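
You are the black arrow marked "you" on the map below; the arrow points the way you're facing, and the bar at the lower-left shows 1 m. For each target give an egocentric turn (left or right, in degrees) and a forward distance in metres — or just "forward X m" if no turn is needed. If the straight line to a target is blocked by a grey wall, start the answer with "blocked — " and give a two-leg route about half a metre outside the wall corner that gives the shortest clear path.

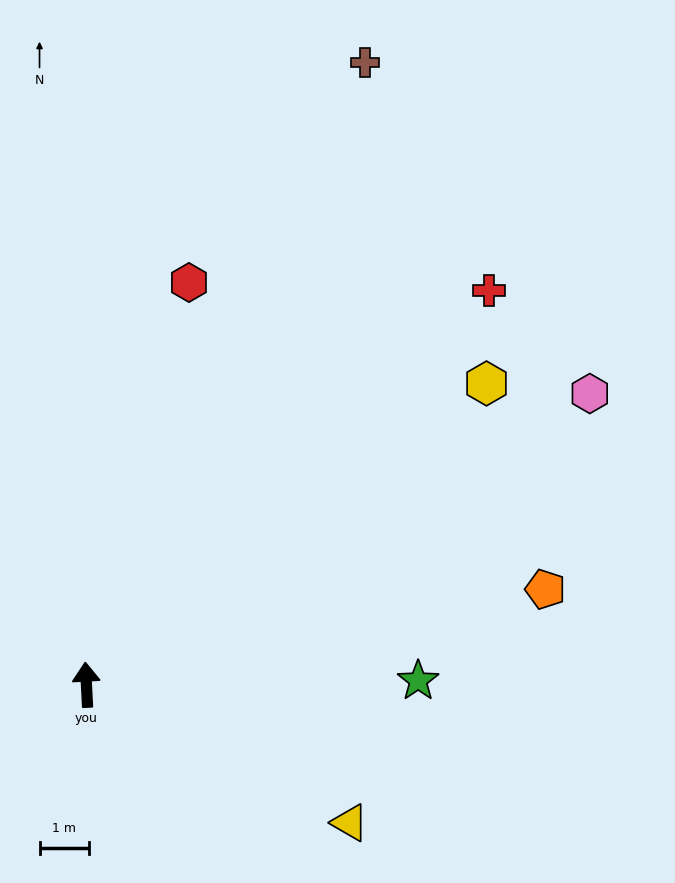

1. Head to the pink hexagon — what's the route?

turn right 63°, forward 11.8 m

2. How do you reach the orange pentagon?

turn right 81°, forward 9.5 m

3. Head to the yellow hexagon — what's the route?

turn right 56°, forward 10.2 m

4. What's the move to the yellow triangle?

turn right 121°, forward 6.0 m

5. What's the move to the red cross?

turn right 49°, forward 11.5 m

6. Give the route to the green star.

turn right 92°, forward 6.8 m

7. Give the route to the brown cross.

turn right 27°, forward 13.9 m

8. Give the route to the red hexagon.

turn right 17°, forward 8.4 m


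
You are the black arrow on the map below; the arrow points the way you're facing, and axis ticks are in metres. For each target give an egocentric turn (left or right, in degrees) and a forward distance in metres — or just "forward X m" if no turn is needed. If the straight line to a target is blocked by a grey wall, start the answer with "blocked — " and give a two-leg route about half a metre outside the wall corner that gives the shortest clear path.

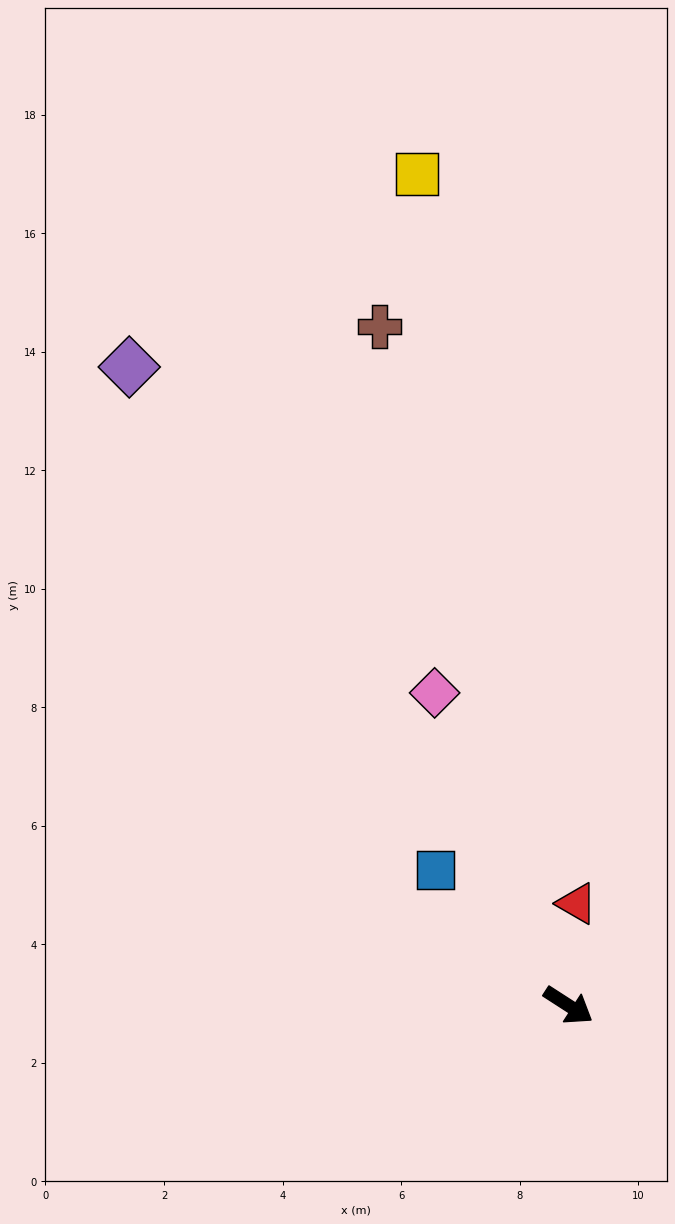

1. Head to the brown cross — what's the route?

turn left 138°, forward 11.9 m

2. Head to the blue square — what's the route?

turn left 167°, forward 3.2 m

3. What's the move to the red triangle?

turn left 118°, forward 1.7 m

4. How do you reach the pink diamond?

turn left 146°, forward 5.7 m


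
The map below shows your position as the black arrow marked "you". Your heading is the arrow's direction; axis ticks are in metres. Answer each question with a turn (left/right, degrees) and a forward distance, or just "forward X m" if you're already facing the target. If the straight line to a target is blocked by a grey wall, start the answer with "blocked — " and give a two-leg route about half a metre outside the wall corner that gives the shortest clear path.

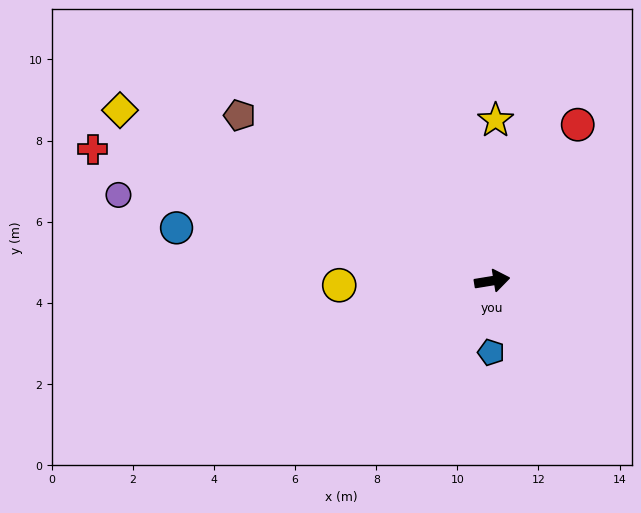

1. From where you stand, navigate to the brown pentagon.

turn left 137°, forward 7.4 m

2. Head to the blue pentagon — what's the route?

turn right 100°, forward 1.8 m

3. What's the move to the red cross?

turn left 153°, forward 10.4 m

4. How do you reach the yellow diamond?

turn left 146°, forward 10.1 m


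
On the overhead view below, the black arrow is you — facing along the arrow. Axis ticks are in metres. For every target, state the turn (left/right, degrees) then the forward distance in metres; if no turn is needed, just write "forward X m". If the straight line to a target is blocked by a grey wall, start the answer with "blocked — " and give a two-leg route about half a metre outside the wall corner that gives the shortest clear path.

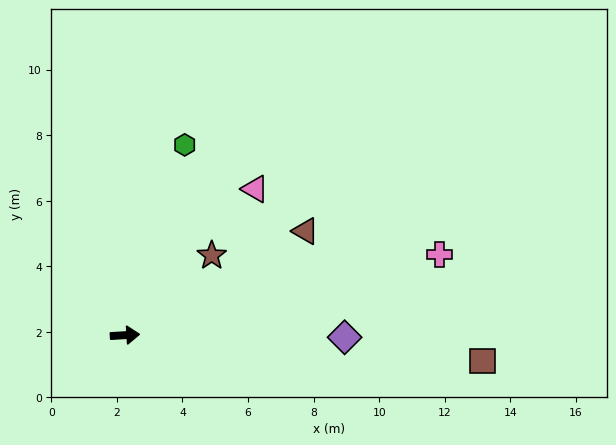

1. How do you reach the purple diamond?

turn right 4°, forward 6.7 m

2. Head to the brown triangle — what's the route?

turn left 26°, forward 6.4 m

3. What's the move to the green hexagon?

turn left 69°, forward 6.1 m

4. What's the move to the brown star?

turn left 39°, forward 3.6 m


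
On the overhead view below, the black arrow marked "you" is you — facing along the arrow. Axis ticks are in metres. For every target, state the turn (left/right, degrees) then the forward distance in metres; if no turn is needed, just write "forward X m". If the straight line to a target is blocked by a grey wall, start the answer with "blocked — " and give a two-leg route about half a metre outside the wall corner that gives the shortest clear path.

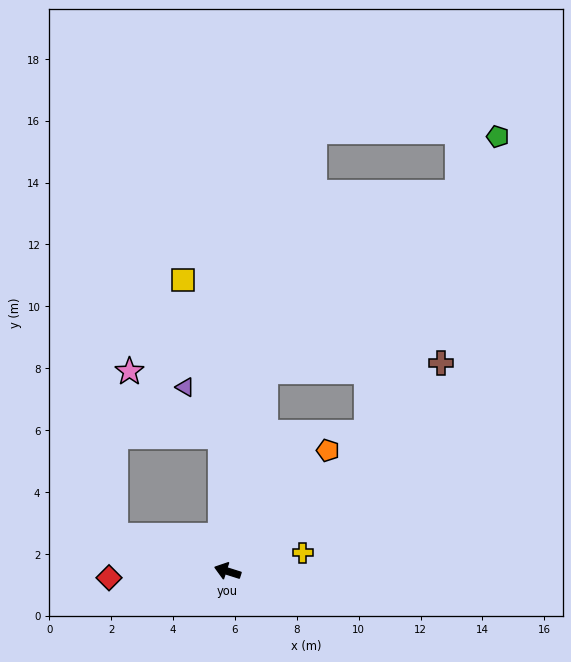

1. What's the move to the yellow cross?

turn right 149°, forward 2.5 m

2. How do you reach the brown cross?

turn right 118°, forward 9.6 m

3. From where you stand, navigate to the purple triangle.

blocked — turn right 70°, forward 4.4 m, then turn left 34°, forward 2.0 m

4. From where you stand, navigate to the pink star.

blocked — turn right 70°, forward 4.4 m, then turn left 52°, forward 3.6 m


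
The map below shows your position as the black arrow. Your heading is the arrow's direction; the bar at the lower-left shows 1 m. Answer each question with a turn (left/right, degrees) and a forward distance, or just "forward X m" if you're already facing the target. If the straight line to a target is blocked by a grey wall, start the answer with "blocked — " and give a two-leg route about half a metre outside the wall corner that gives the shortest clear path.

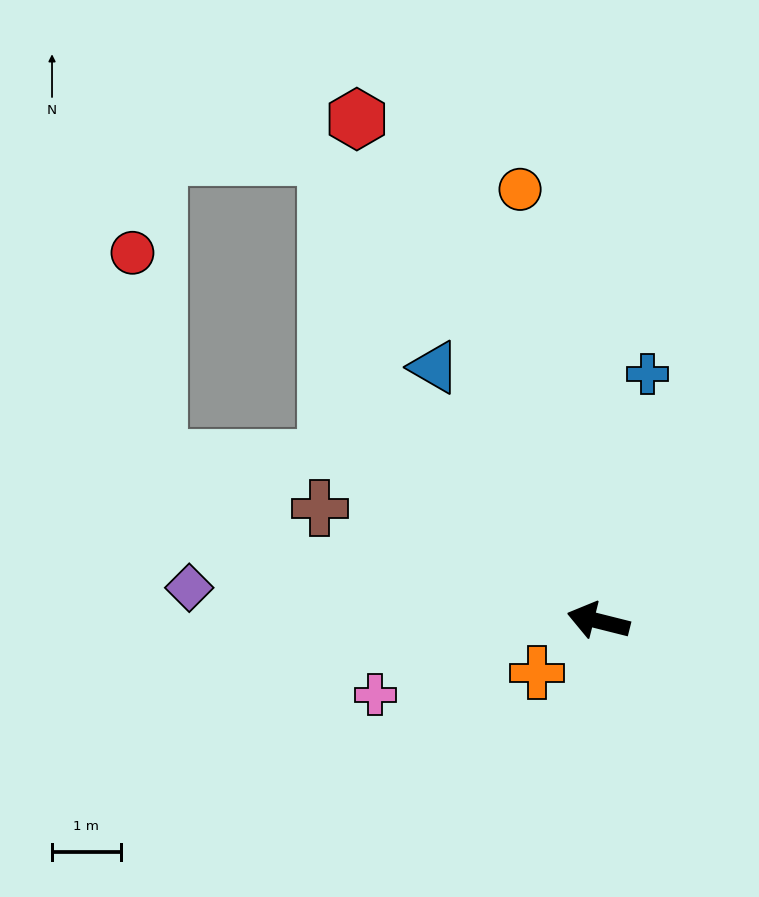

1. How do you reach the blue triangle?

turn right 43°, forward 4.4 m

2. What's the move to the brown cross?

turn right 8°, forward 4.4 m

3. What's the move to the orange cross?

turn left 54°, forward 1.2 m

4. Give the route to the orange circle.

turn right 66°, forward 6.4 m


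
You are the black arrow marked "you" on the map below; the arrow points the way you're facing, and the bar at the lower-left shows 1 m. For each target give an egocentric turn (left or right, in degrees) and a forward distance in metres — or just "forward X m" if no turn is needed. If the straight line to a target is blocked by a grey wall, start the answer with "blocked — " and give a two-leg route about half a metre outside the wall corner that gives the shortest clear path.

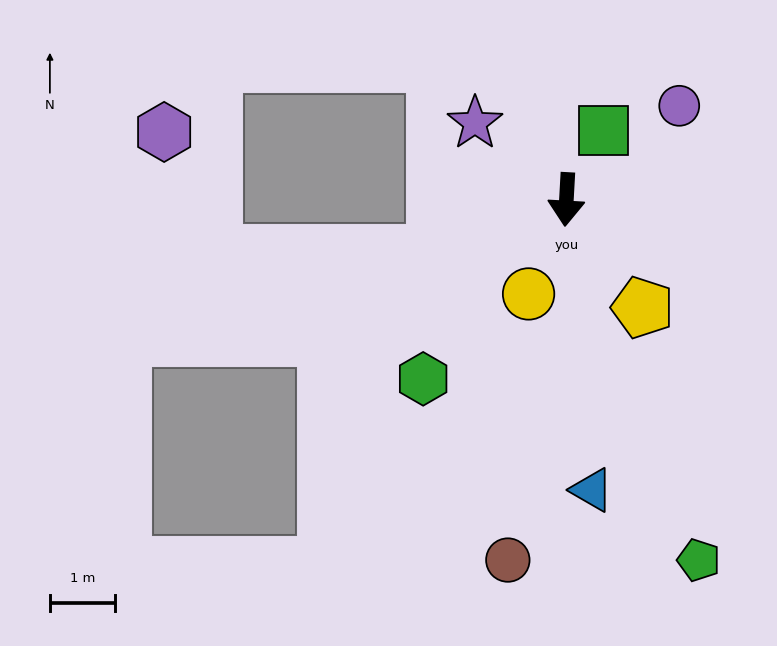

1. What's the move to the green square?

turn left 155°, forward 1.2 m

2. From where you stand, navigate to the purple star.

turn right 127°, forward 1.8 m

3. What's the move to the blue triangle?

turn left 8°, forward 4.4 m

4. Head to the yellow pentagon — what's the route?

turn left 38°, forward 2.0 m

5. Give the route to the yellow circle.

turn right 19°, forward 1.6 m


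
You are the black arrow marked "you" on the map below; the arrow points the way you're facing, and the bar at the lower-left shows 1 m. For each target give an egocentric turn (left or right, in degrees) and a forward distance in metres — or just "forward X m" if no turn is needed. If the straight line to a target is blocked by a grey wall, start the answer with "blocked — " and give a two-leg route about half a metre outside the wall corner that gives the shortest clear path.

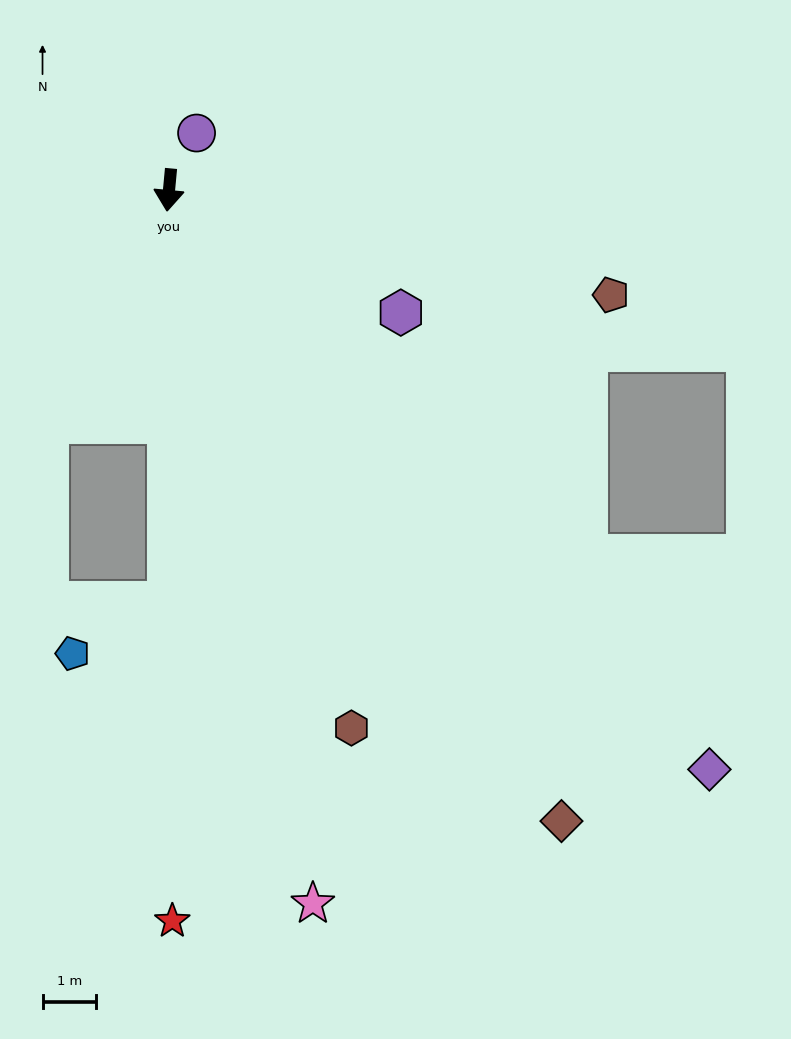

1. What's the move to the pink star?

turn left 17°, forward 13.6 m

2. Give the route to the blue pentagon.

blocked — turn left 6°, forward 7.7 m, then turn right 64°, forward 2.0 m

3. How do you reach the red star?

turn left 6°, forward 13.7 m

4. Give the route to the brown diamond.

turn left 37°, forward 13.9 m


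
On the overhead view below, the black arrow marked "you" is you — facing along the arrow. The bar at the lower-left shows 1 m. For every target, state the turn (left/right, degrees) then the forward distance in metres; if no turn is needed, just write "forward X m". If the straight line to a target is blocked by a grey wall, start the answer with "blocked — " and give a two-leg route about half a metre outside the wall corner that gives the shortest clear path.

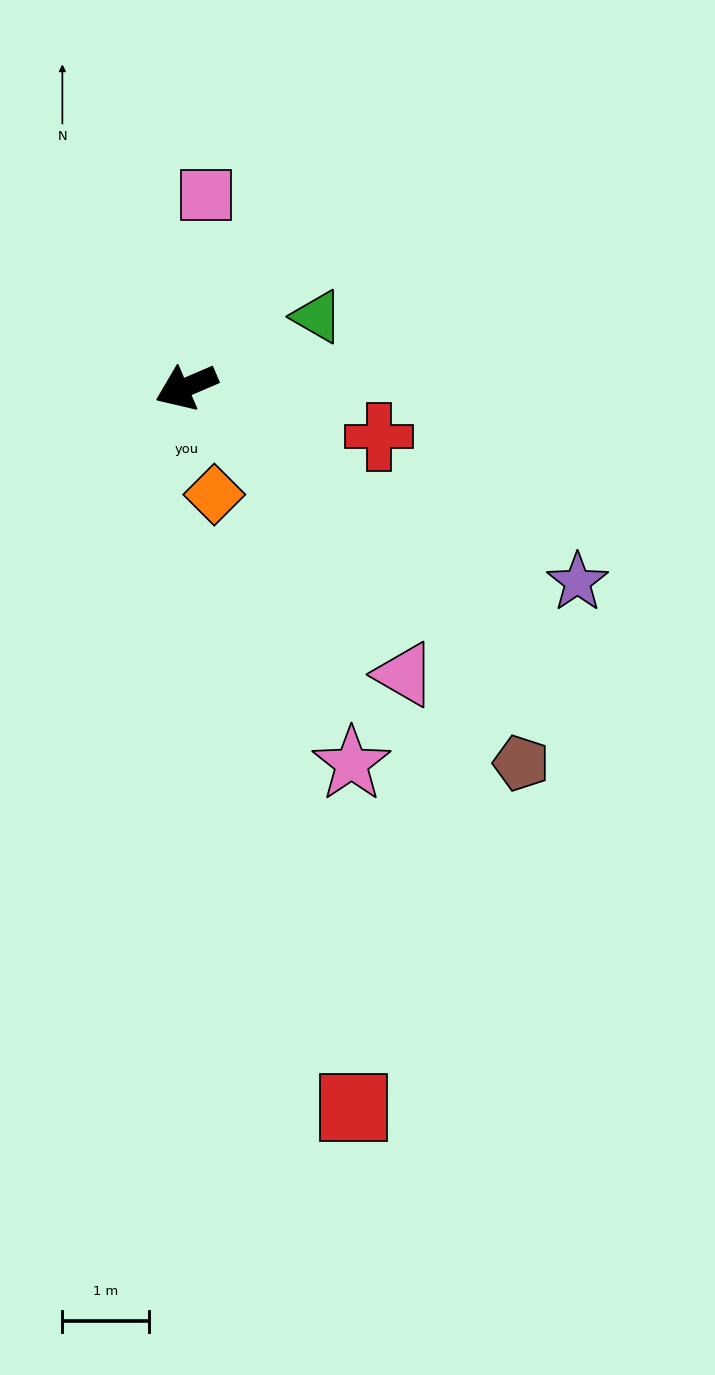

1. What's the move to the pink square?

turn right 119°, forward 2.2 m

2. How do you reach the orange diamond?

turn left 81°, forward 1.3 m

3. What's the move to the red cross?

turn left 142°, forward 2.3 m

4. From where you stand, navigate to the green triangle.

turn right 175°, forward 1.7 m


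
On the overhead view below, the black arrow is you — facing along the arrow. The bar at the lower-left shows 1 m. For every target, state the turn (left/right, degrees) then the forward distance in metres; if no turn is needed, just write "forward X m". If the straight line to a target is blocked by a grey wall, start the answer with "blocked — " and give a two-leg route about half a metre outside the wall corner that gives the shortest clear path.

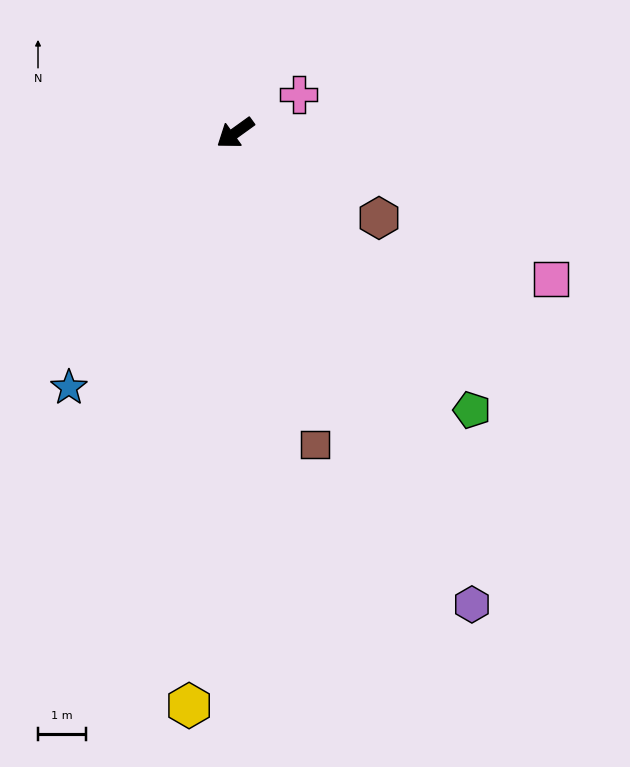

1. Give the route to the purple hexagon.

turn left 81°, forward 10.9 m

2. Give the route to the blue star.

turn left 21°, forward 6.3 m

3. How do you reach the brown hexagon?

turn left 114°, forward 3.5 m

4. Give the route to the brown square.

turn left 69°, forward 6.6 m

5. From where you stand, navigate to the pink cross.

turn left 175°, forward 1.5 m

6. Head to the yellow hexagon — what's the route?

turn left 50°, forward 11.9 m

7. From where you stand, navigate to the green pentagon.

turn left 95°, forward 7.5 m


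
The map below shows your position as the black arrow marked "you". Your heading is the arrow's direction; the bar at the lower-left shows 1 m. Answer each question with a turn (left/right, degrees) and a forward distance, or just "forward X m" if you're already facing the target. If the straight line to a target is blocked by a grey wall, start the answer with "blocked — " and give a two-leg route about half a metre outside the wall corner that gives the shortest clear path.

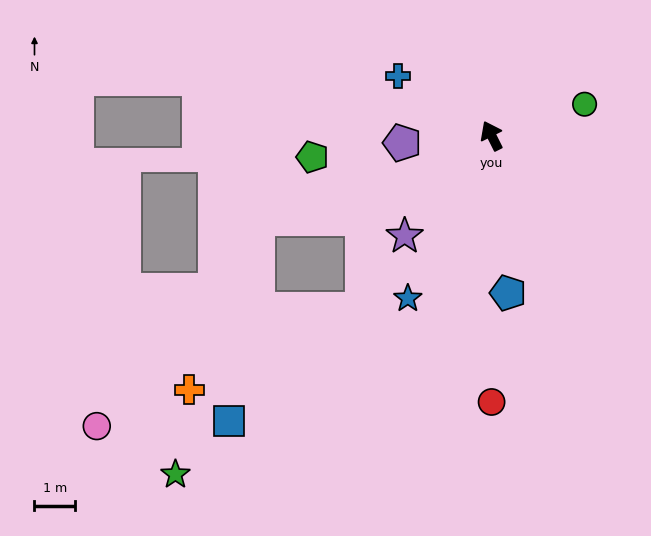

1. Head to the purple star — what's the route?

turn left 113°, forward 3.3 m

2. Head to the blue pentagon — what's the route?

turn left 159°, forward 3.9 m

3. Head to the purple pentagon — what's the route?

turn left 68°, forward 2.2 m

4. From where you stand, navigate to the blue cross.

turn left 31°, forward 2.7 m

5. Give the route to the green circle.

turn right 98°, forward 2.4 m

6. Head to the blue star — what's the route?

turn left 126°, forward 4.5 m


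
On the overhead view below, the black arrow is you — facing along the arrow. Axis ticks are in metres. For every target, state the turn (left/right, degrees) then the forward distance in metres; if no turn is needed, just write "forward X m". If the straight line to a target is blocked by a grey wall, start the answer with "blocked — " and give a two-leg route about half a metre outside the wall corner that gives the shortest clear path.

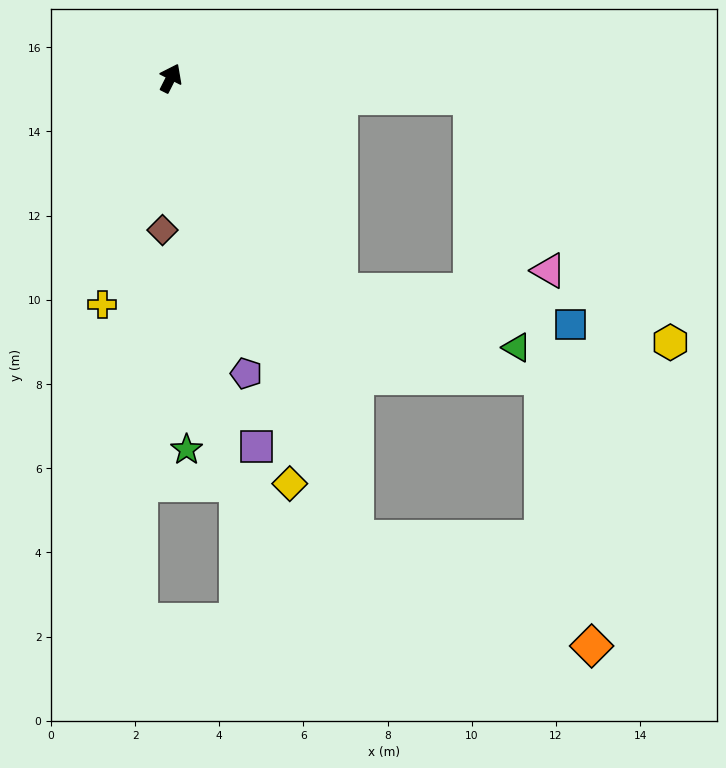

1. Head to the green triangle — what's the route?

blocked — turn right 115°, forward 6.4 m, then turn left 34°, forward 4.4 m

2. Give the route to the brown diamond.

turn right 156°, forward 3.6 m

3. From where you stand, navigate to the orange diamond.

blocked — turn right 131°, forward 11.8 m, then turn left 43°, forward 6.2 m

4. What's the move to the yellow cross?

turn right 170°, forward 5.6 m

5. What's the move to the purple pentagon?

turn right 139°, forward 7.2 m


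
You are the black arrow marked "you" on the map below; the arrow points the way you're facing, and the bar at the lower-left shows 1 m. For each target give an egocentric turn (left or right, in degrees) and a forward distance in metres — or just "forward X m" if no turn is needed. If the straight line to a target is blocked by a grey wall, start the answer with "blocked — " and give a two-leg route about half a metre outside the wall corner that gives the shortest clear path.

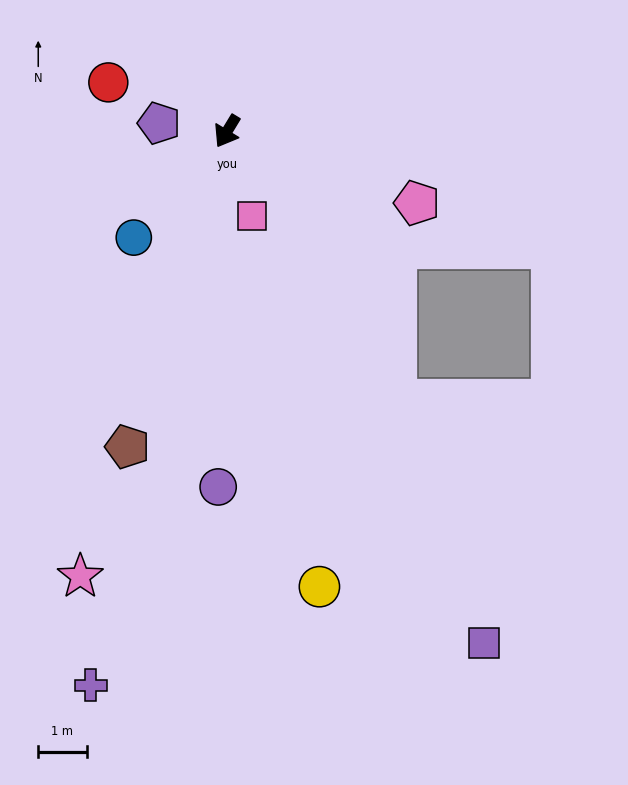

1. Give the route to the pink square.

turn left 48°, forward 1.8 m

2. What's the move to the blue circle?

turn right 10°, forward 2.9 m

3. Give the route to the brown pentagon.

turn left 14°, forward 6.8 m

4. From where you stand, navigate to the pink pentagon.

turn left 101°, forward 4.2 m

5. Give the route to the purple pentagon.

turn right 66°, forward 1.4 m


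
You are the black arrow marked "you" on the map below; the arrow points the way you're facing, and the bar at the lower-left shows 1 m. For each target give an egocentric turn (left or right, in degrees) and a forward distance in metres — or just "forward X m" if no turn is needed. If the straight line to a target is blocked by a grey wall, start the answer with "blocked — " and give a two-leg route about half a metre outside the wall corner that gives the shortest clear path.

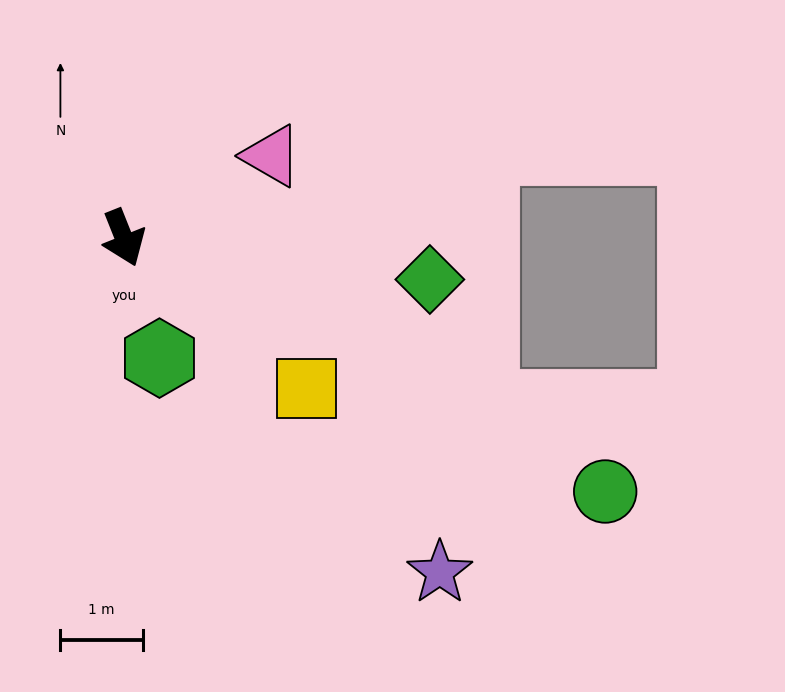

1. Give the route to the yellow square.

turn left 29°, forward 2.9 m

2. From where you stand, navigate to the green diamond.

turn left 61°, forward 3.7 m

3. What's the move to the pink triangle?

turn left 97°, forward 2.1 m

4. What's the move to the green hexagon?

turn right 5°, forward 1.5 m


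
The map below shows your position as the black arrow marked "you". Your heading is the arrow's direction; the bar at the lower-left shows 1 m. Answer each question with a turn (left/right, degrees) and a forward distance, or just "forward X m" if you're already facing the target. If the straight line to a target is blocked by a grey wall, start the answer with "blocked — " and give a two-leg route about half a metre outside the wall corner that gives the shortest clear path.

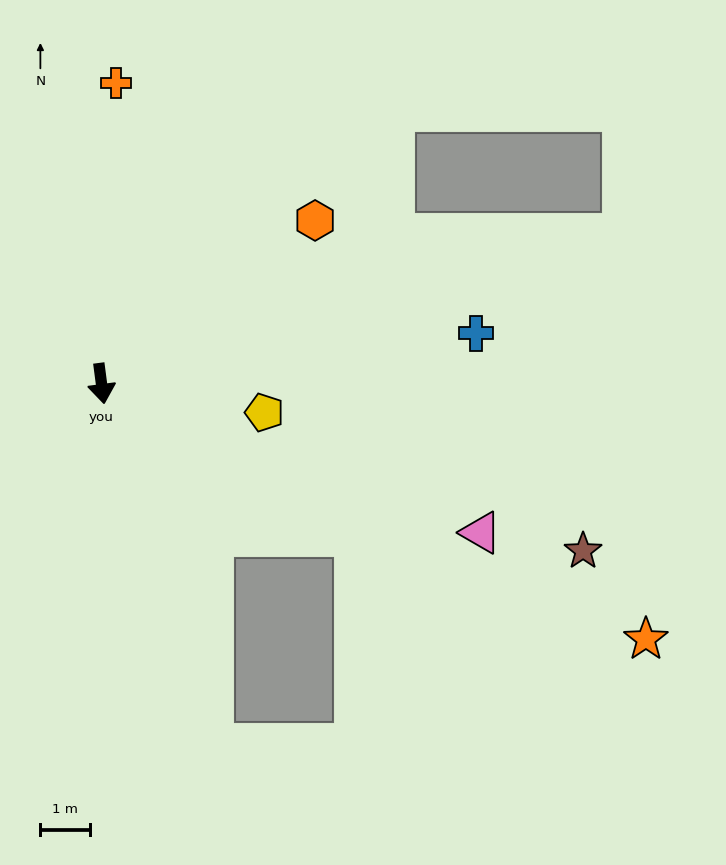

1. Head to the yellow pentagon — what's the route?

turn left 72°, forward 3.4 m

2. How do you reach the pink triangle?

turn left 61°, forward 8.3 m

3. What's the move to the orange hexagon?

turn left 120°, forward 5.4 m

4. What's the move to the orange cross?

turn left 170°, forward 6.1 m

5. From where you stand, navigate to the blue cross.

turn left 90°, forward 7.7 m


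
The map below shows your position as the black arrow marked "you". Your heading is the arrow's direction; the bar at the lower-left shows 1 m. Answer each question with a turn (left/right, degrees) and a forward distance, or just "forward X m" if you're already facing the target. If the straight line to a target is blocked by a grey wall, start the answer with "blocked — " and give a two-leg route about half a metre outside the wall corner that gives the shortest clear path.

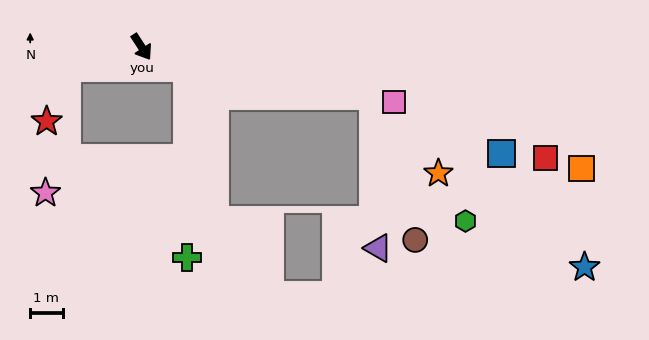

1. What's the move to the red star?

blocked — turn right 107°, forward 2.4 m, then turn left 53°, forward 1.8 m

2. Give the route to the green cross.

blocked — turn left 32°, forward 1.5 m, then turn right 65°, forward 5.8 m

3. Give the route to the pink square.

turn left 45°, forward 8.0 m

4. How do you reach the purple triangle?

blocked — turn left 45°, forward 7.3 m, then turn right 76°, forward 4.7 m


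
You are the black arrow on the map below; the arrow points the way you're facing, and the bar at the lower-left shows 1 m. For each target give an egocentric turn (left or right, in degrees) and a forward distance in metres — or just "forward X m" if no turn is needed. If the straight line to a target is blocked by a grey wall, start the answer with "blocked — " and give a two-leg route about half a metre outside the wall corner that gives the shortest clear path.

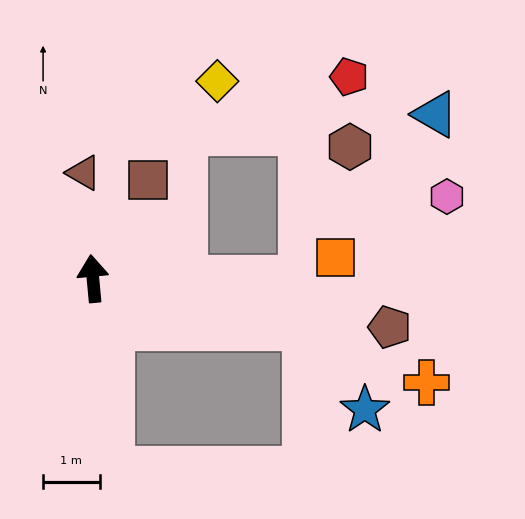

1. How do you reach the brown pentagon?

turn right 105°, forward 5.3 m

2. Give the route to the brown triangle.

forward 1.9 m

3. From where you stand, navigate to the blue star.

blocked — turn right 108°, forward 3.9 m, then turn right 42°, forward 1.8 m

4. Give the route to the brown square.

turn right 35°, forward 2.0 m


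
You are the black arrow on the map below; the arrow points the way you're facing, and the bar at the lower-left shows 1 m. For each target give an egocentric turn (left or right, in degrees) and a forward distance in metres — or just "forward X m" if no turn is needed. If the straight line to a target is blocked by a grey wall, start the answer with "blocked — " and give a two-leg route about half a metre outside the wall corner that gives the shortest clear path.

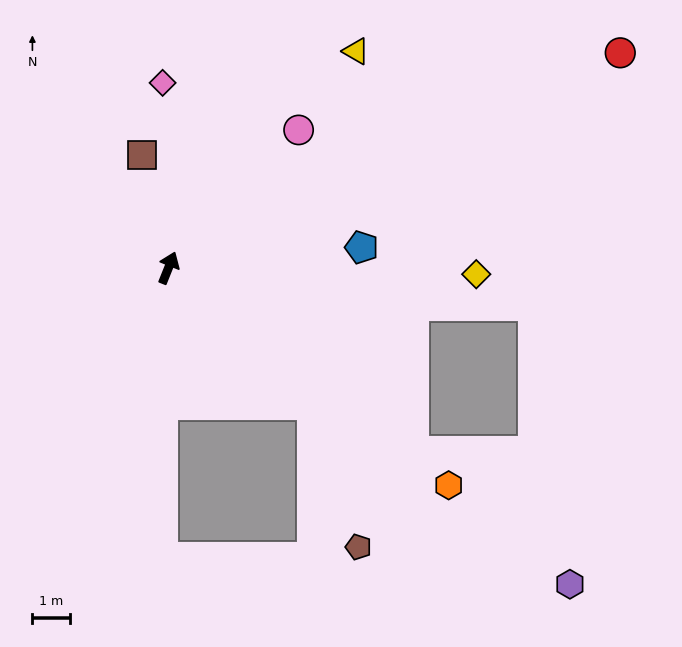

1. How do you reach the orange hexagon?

turn right 106°, forward 9.5 m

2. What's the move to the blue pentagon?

turn right 62°, forward 5.2 m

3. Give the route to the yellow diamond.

turn right 69°, forward 8.3 m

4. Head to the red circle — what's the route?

turn right 43°, forward 13.4 m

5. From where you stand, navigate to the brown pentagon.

blocked — turn right 112°, forward 5.3 m, then turn right 28°, forward 4.0 m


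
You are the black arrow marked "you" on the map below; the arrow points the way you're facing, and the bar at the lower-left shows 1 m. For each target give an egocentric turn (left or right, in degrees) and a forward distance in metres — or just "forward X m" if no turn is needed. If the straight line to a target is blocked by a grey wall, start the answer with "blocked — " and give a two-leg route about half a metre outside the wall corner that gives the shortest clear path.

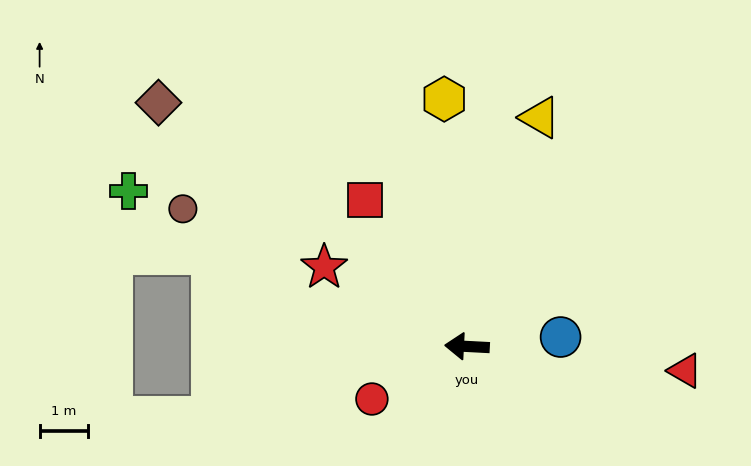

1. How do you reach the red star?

turn right 26°, forward 3.4 m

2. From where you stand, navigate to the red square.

turn right 52°, forward 3.7 m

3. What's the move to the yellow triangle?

turn right 105°, forward 5.0 m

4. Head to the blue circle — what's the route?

turn right 171°, forward 1.9 m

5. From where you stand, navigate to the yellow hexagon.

turn right 82°, forward 5.1 m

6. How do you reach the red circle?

turn left 32°, forward 2.2 m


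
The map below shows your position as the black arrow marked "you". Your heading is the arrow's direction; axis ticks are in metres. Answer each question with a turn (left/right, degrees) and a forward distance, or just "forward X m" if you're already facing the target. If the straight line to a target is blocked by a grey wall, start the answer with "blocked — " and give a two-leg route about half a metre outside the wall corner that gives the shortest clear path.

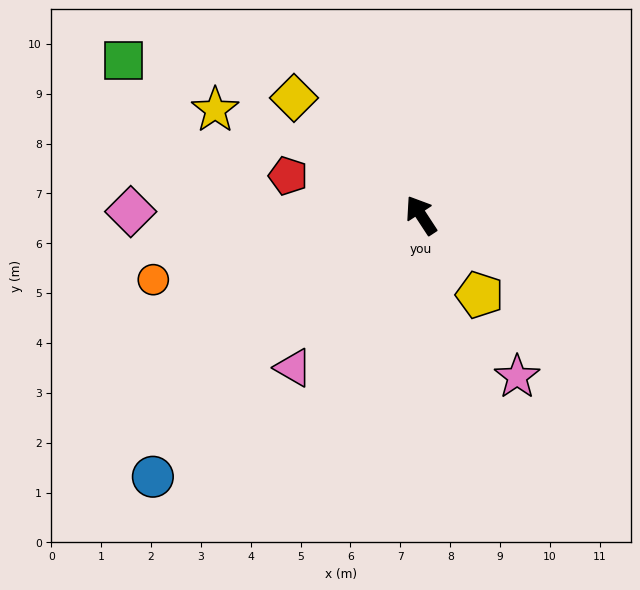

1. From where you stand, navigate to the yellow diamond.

turn left 14°, forward 3.5 m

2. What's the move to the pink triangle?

turn left 107°, forward 4.0 m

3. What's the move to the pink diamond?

turn left 56°, forward 5.8 m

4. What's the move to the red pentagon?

turn left 40°, forward 2.8 m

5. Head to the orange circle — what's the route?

turn left 70°, forward 5.5 m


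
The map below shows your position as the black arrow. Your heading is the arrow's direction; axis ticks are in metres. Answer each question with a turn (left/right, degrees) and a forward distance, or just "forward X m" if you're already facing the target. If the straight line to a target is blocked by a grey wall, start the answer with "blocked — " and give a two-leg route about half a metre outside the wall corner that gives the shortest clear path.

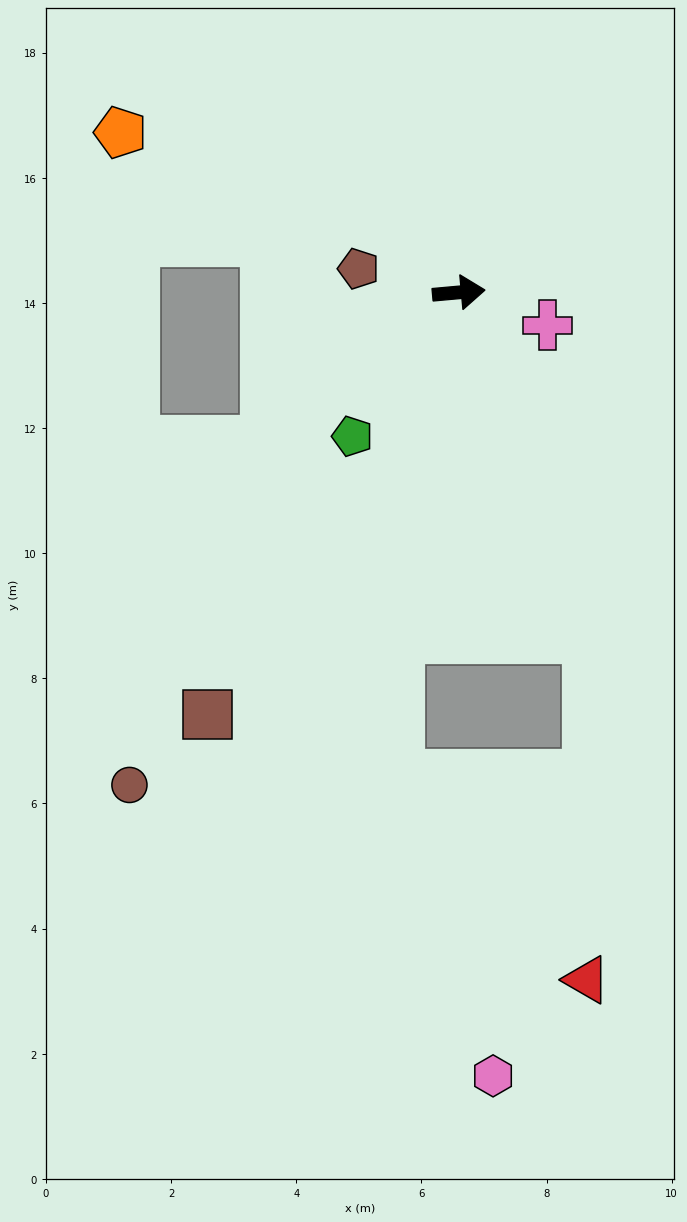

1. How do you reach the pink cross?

turn right 25°, forward 1.5 m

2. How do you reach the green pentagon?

turn right 132°, forward 2.9 m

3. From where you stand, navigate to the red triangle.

blocked — turn right 74°, forward 5.9 m, then turn right 22°, forward 5.5 m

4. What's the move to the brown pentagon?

turn left 162°, forward 1.6 m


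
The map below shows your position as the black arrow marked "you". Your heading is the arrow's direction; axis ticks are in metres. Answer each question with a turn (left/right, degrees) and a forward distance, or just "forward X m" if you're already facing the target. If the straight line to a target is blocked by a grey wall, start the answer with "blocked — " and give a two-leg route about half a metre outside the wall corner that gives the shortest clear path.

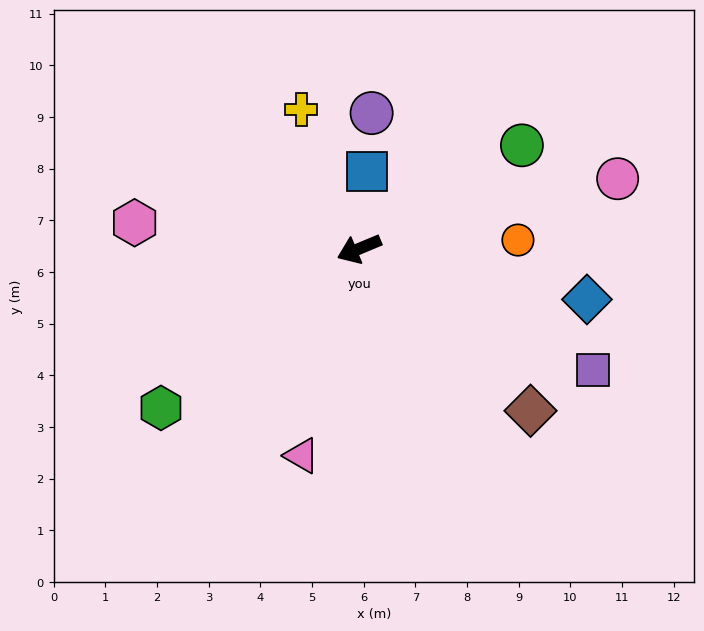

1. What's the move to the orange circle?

turn left 160°, forward 3.1 m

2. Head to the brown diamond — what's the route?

turn left 114°, forward 4.6 m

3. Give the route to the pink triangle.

turn left 52°, forward 4.2 m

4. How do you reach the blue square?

turn right 119°, forward 1.5 m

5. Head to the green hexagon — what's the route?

turn left 16°, forward 4.9 m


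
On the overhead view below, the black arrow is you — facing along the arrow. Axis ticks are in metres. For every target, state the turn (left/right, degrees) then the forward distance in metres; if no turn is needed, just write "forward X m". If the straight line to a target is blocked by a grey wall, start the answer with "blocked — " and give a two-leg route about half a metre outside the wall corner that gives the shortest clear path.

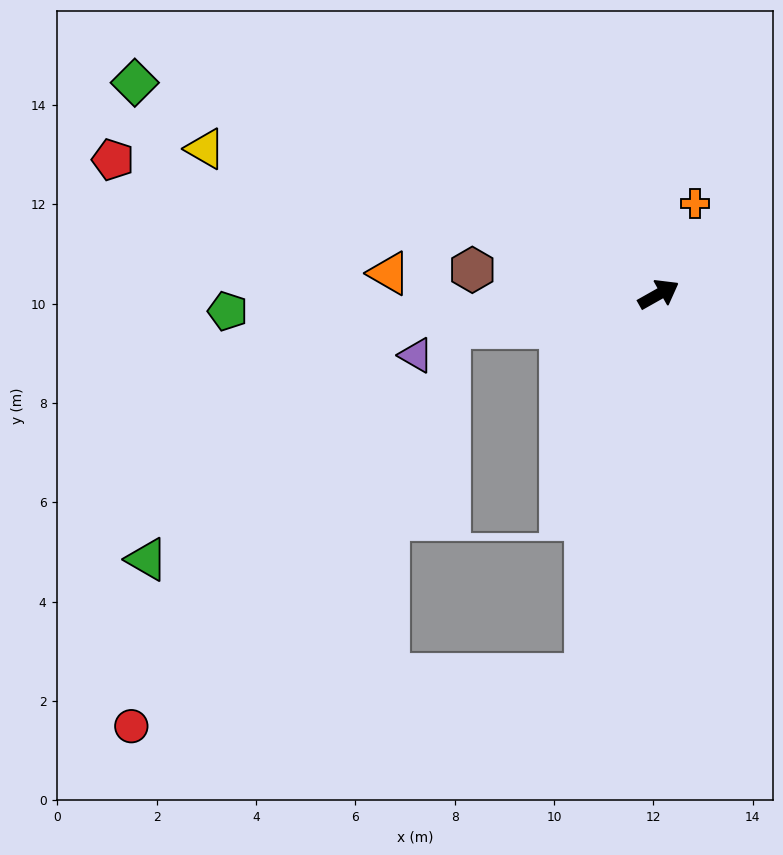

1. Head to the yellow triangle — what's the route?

turn left 133°, forward 9.6 m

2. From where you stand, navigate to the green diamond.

turn left 129°, forward 11.4 m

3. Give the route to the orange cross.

turn left 39°, forward 2.0 m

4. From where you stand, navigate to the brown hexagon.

turn left 143°, forward 3.8 m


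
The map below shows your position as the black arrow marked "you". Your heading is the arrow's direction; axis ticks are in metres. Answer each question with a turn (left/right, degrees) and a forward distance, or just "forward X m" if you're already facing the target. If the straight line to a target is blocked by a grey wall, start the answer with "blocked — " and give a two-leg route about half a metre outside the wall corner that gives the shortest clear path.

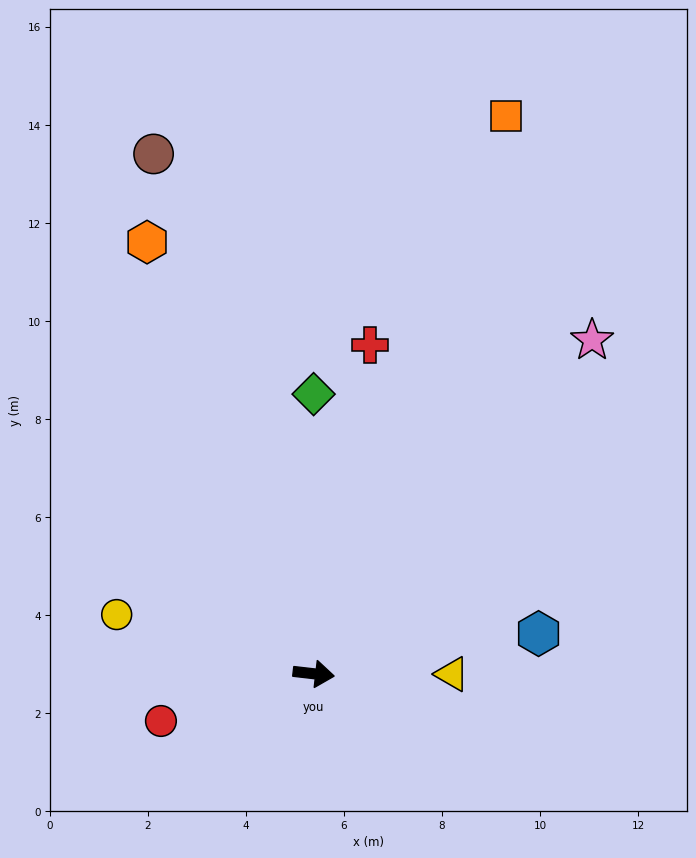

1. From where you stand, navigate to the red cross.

turn left 87°, forward 6.8 m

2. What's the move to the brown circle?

turn left 114°, forward 11.1 m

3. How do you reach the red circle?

turn right 156°, forward 3.3 m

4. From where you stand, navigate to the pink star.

turn left 57°, forward 8.9 m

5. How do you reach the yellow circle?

turn left 170°, forward 4.2 m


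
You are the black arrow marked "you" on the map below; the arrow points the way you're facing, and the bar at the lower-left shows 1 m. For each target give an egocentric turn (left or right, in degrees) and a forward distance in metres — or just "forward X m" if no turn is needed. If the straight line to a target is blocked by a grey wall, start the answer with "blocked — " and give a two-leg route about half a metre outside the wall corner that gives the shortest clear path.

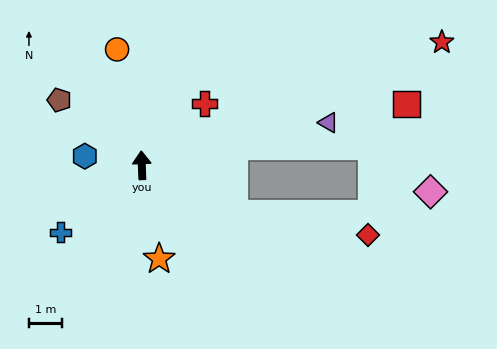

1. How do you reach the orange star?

turn right 172°, forward 2.9 m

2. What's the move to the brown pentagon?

turn left 49°, forward 3.2 m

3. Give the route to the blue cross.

turn left 127°, forward 3.2 m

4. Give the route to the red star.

turn right 70°, forward 9.7 m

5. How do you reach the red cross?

turn right 48°, forward 2.6 m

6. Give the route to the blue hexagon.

turn left 79°, forward 1.7 m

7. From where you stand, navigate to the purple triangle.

turn right 79°, forward 5.7 m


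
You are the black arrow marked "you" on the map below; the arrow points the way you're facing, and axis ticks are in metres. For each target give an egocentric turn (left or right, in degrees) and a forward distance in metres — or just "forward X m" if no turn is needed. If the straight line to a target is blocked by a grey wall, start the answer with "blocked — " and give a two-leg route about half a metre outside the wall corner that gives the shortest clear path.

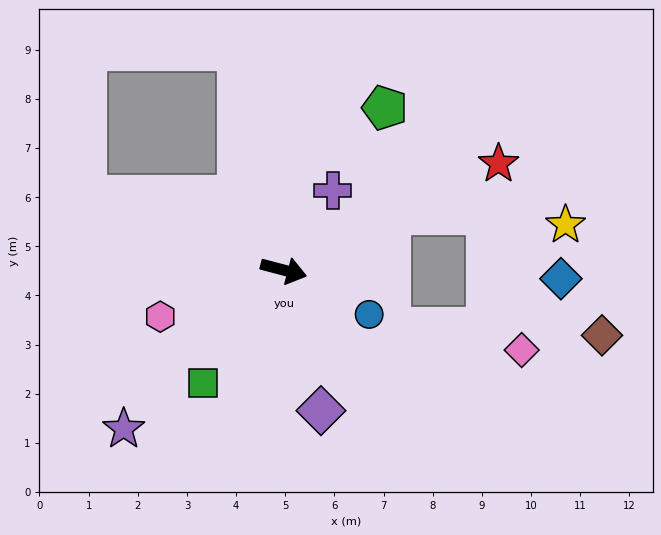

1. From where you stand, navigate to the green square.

turn right 111°, forward 2.8 m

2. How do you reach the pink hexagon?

turn right 145°, forward 2.7 m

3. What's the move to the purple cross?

turn left 73°, forward 1.9 m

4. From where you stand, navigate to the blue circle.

turn right 13°, forward 2.0 m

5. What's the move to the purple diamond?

turn right 60°, forward 3.0 m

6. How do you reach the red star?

turn left 41°, forward 4.9 m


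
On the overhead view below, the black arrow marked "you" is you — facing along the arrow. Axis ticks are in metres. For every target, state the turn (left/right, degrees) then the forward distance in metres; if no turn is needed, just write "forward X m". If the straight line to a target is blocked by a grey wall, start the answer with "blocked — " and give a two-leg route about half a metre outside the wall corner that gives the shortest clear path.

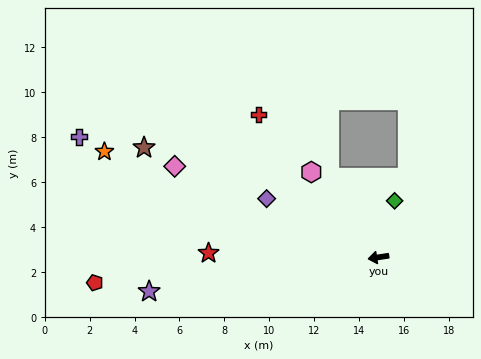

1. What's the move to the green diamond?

turn right 115°, forward 2.6 m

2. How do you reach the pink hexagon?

turn right 60°, forward 4.8 m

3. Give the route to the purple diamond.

turn right 36°, forward 5.6 m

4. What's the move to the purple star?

forward 10.3 m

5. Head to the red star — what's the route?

turn right 10°, forward 7.6 m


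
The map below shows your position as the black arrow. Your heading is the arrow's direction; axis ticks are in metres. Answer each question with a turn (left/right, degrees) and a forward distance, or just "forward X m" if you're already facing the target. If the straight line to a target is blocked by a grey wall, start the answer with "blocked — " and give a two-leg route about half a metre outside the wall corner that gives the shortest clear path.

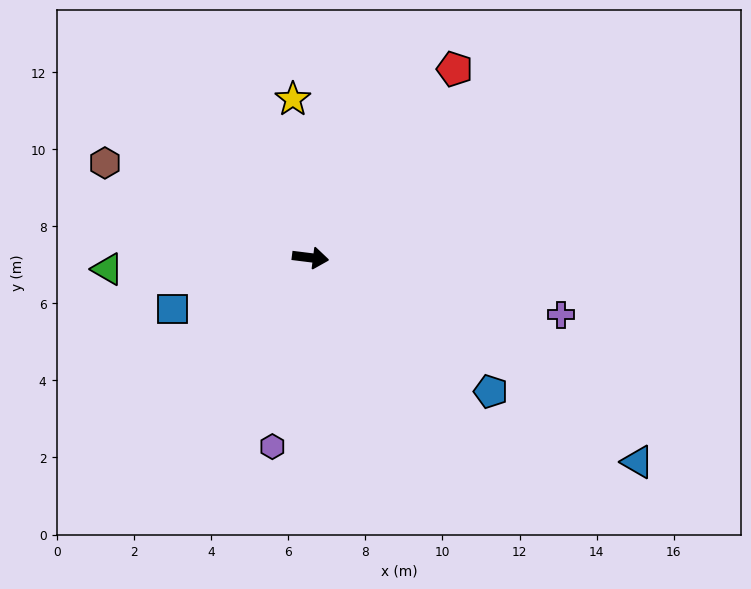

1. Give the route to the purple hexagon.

turn right 94°, forward 5.0 m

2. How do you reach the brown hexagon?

turn left 162°, forward 5.9 m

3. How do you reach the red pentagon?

turn left 60°, forward 6.2 m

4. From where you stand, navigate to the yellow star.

turn left 103°, forward 4.1 m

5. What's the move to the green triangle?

turn right 170°, forward 5.3 m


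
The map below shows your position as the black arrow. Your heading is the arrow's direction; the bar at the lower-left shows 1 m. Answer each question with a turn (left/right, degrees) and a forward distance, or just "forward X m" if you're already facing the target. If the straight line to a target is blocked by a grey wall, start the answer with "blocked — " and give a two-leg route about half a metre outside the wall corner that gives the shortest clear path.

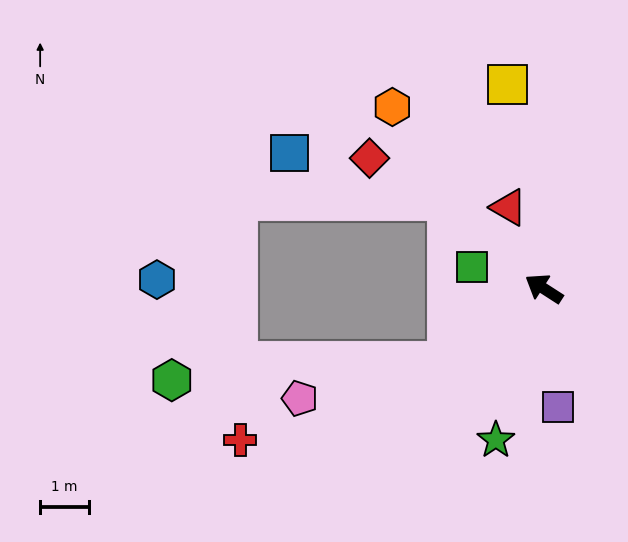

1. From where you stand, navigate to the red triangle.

turn right 34°, forward 1.8 m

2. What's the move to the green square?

turn left 16°, forward 1.5 m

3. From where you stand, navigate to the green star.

turn left 105°, forward 3.3 m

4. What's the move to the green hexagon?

blocked — turn left 70°, forward 2.5 m, then turn right 33°, forward 5.7 m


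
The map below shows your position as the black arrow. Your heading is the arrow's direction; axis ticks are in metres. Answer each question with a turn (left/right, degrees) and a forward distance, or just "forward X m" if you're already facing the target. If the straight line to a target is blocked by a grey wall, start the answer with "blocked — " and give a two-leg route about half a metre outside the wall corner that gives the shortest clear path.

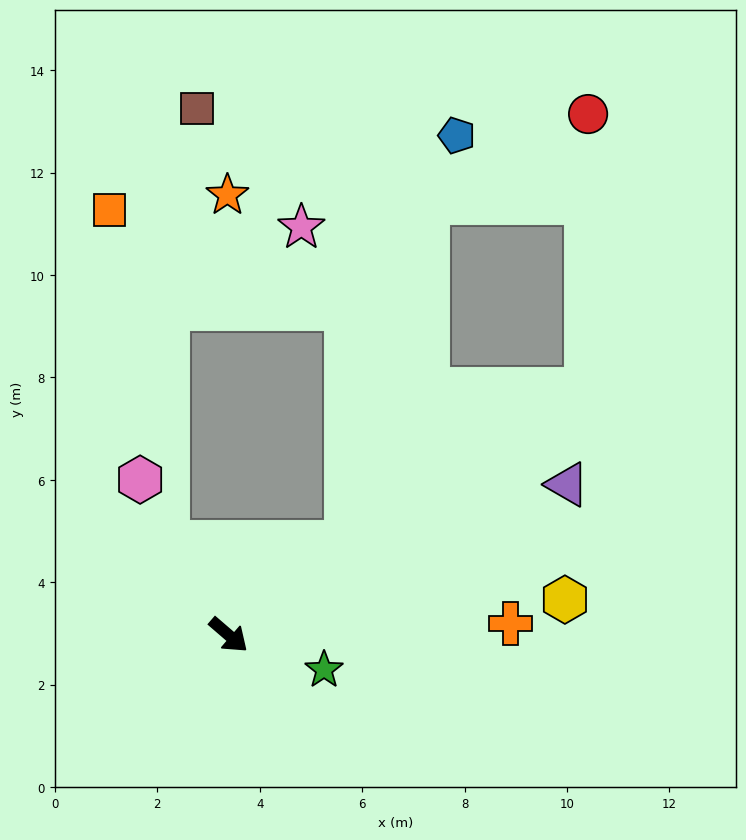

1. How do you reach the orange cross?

turn left 43°, forward 5.5 m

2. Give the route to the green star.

turn left 21°, forward 2.0 m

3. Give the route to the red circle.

blocked — turn left 75°, forward 8.5 m, then turn left 55°, forward 5.4 m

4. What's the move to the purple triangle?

turn left 65°, forward 7.2 m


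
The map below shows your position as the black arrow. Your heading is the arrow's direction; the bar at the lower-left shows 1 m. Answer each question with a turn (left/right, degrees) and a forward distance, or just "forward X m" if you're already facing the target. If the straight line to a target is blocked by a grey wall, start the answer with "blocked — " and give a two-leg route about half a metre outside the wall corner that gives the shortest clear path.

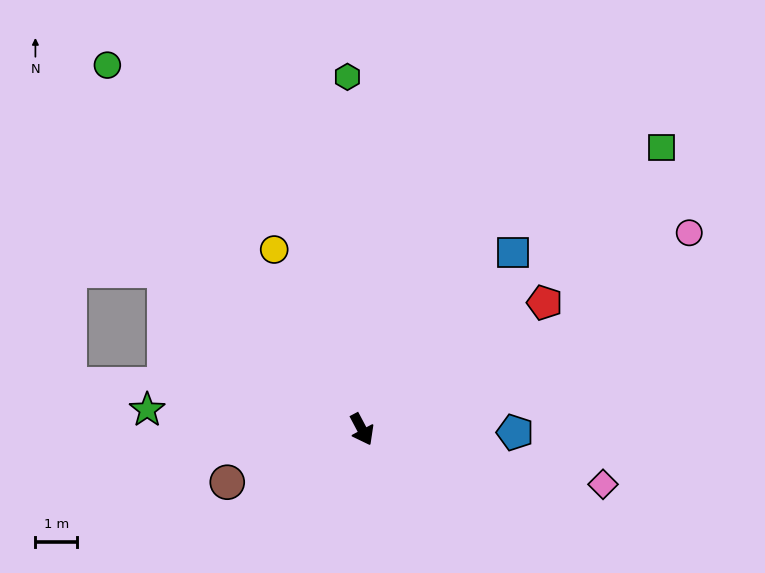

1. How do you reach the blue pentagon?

turn left 61°, forward 3.7 m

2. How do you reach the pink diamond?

turn left 49°, forward 5.9 m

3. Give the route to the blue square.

turn left 112°, forward 5.6 m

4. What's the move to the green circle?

turn right 173°, forward 10.7 m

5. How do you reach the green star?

turn right 123°, forward 5.2 m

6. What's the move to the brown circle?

turn right 96°, forward 3.5 m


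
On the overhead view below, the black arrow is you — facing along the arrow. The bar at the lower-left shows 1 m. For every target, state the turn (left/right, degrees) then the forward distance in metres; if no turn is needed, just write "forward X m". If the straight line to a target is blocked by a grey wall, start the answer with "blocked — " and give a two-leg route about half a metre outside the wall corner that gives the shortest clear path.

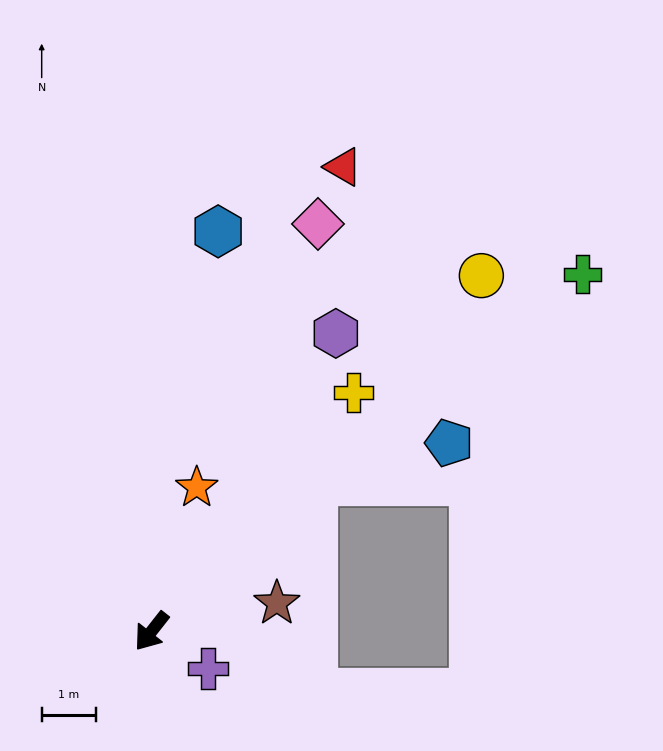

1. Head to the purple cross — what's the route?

turn left 95°, forward 1.2 m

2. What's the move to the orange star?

turn right 159°, forward 2.8 m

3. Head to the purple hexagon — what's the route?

turn right 174°, forward 6.4 m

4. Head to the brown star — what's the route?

turn left 141°, forward 2.3 m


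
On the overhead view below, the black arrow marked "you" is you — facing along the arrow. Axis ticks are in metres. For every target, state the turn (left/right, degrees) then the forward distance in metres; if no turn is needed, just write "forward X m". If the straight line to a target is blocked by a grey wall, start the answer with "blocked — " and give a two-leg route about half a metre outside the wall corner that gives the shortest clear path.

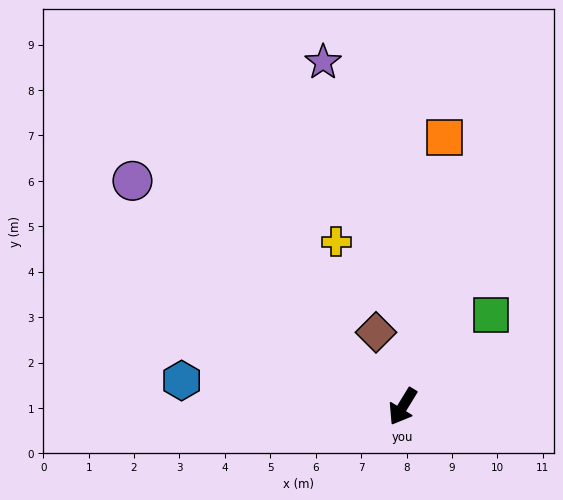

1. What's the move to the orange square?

turn right 157°, forward 6.0 m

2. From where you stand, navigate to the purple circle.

turn right 98°, forward 7.8 m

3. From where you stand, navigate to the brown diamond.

turn right 129°, forward 1.7 m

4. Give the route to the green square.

turn left 167°, forward 2.8 m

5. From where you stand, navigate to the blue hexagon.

turn right 65°, forward 4.9 m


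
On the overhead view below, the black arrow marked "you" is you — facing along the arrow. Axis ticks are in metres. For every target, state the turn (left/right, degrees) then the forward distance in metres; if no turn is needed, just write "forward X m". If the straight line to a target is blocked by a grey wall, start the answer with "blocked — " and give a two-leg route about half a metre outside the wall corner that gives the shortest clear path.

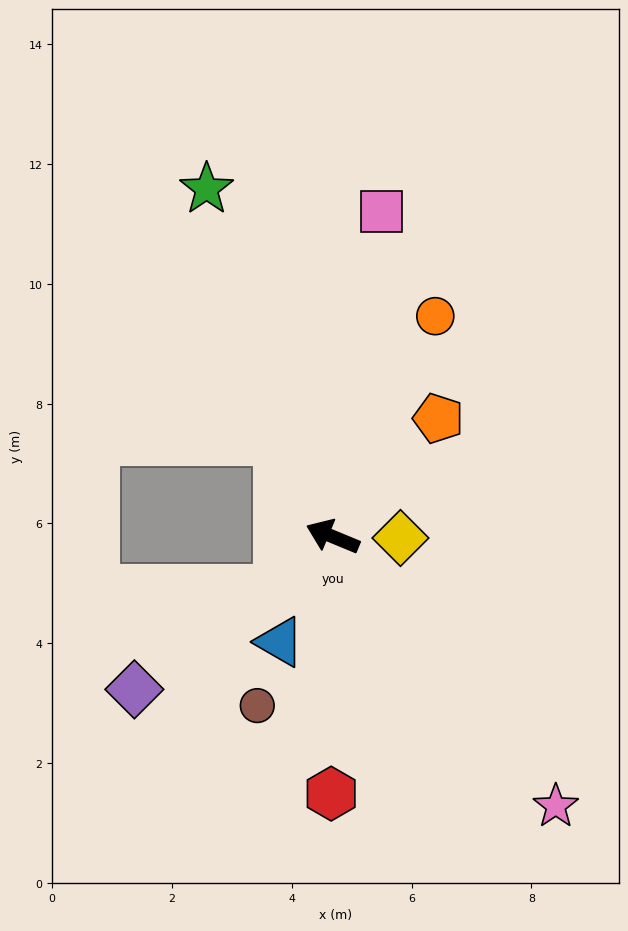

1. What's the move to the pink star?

turn left 152°, forward 5.8 m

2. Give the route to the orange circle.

turn right 92°, forward 4.1 m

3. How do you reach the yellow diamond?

turn right 159°, forward 1.1 m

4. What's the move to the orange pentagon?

turn right 109°, forward 2.6 m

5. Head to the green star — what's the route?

turn right 48°, forward 6.2 m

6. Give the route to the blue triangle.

turn left 86°, forward 2.0 m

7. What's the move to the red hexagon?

turn left 112°, forward 4.3 m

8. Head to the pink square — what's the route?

turn right 76°, forward 5.5 m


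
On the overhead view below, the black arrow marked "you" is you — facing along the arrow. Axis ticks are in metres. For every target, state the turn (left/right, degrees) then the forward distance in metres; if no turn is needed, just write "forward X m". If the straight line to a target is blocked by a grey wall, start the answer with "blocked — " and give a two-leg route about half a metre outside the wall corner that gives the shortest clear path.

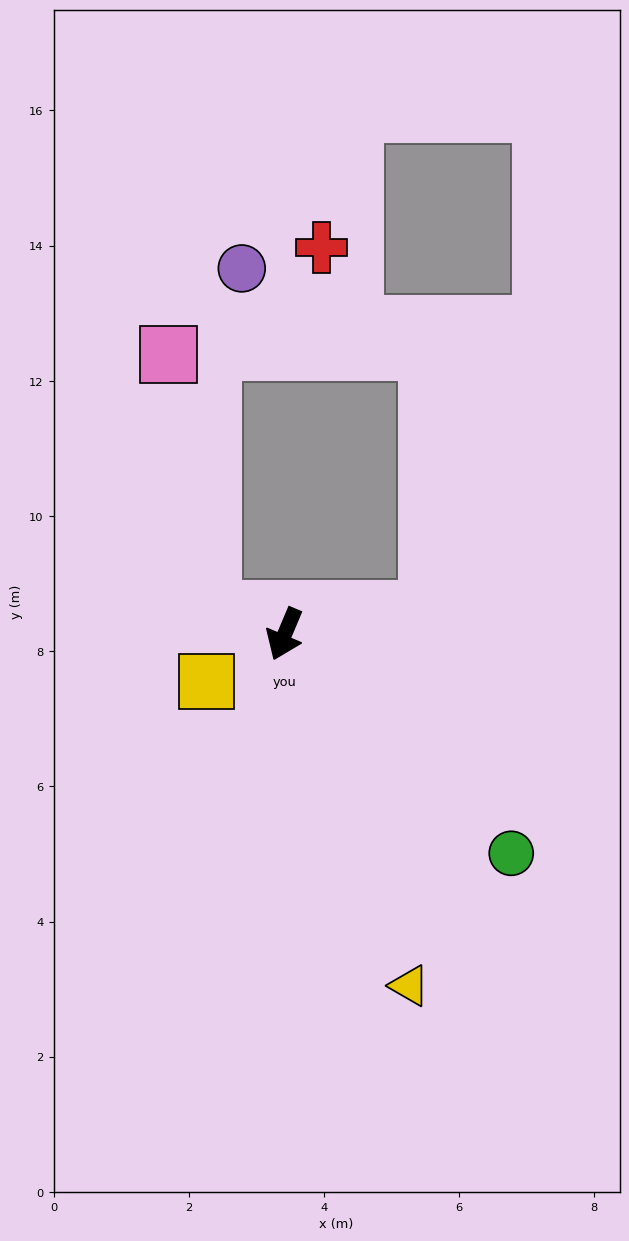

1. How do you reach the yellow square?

turn right 36°, forward 1.4 m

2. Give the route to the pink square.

blocked — turn right 86°, forward 1.1 m, then turn right 61°, forward 3.8 m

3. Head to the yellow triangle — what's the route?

turn left 42°, forward 5.5 m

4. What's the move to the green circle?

turn left 69°, forward 4.7 m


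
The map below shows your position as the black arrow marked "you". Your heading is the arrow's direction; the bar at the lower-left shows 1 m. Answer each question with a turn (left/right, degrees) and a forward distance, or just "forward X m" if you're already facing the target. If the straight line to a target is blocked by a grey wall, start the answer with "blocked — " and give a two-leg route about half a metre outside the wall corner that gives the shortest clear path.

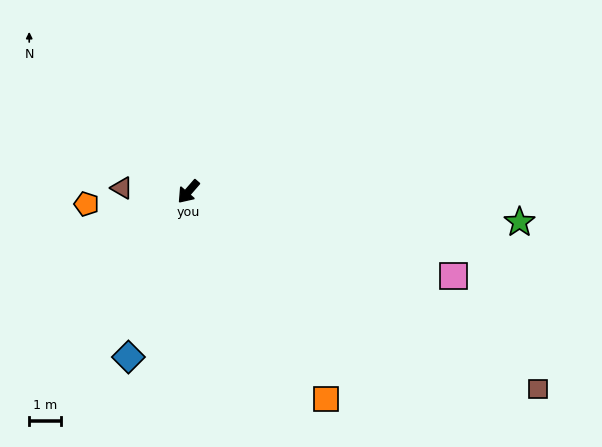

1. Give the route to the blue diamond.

turn left 21°, forward 5.5 m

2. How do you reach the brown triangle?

turn right 52°, forward 2.1 m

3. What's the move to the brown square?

turn left 101°, forward 12.6 m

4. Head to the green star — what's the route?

turn left 126°, forward 10.4 m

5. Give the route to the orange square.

turn left 75°, forward 7.8 m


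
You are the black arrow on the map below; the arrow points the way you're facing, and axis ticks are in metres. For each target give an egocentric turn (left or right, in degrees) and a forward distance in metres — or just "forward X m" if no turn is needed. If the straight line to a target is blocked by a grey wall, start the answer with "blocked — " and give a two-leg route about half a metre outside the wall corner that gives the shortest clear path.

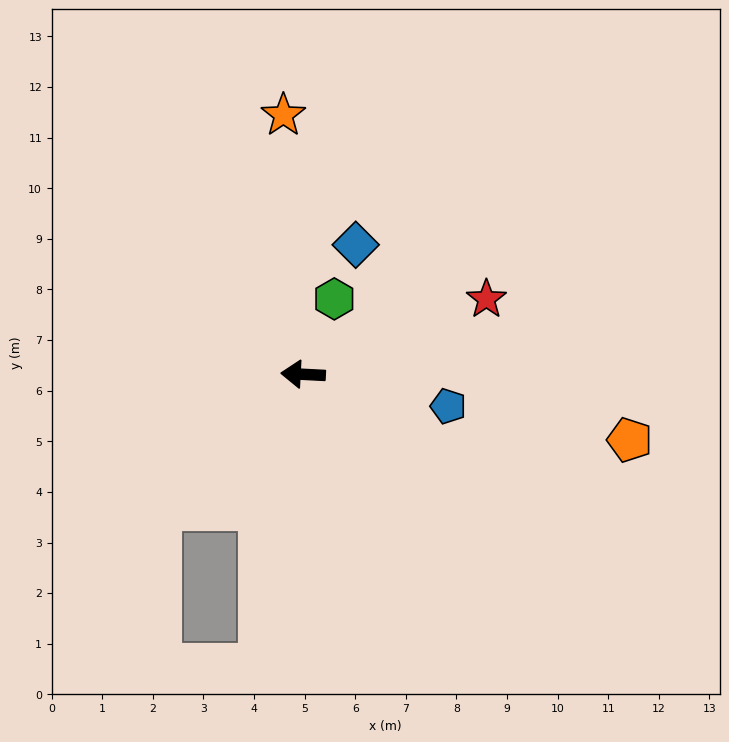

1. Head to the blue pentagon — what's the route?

turn left 171°, forward 2.9 m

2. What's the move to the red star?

turn right 155°, forward 3.9 m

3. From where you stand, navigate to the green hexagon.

turn right 110°, forward 1.6 m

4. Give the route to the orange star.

turn right 83°, forward 5.1 m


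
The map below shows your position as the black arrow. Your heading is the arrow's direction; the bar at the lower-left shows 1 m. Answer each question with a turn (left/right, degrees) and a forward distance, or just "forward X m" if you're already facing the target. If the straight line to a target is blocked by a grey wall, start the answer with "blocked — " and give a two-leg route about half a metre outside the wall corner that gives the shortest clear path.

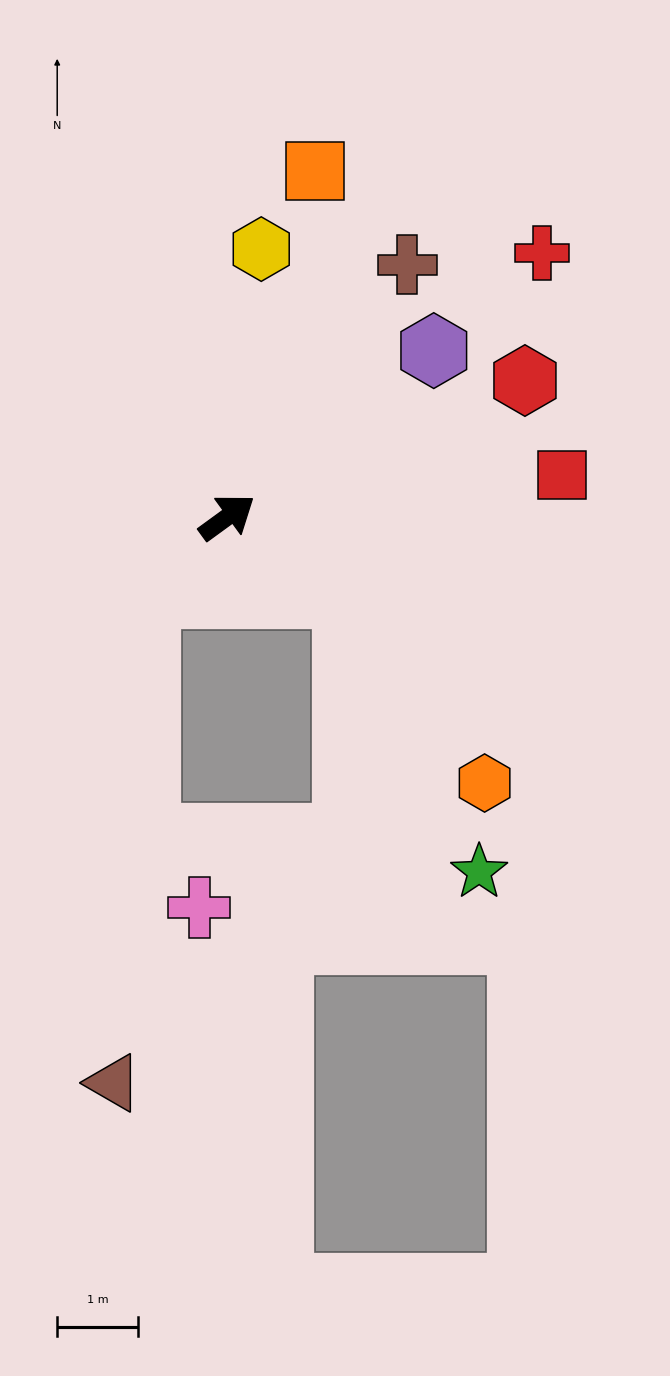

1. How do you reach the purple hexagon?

turn left 3°, forward 3.3 m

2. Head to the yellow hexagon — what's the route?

turn left 47°, forward 3.4 m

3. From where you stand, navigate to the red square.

turn right 29°, forward 4.2 m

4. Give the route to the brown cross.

turn left 18°, forward 3.9 m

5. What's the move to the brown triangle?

blocked — turn right 173°, forward 1.4 m, then turn left 43°, forward 6.1 m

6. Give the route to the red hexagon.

turn right 11°, forward 4.1 m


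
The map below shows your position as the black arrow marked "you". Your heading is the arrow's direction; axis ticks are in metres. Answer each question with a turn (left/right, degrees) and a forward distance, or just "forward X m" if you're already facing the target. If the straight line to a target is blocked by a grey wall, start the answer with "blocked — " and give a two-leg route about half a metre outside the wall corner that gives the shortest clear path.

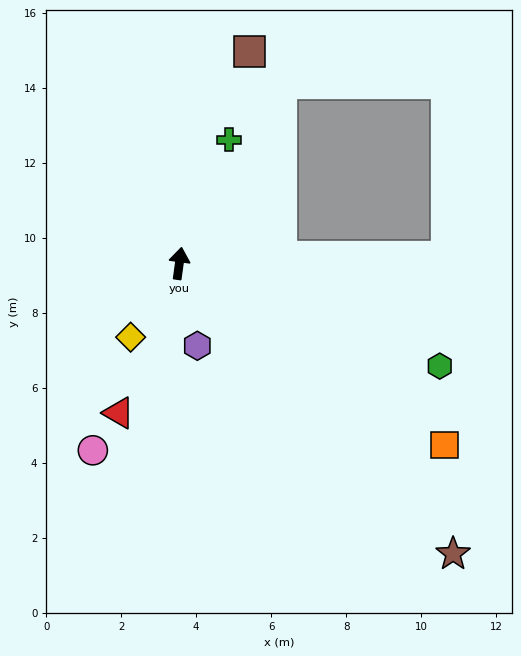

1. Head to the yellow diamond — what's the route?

turn left 154°, forward 2.4 m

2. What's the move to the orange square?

turn right 117°, forward 8.6 m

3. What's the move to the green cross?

turn right 14°, forward 3.6 m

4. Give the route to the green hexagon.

turn right 104°, forward 7.5 m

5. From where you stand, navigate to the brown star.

turn right 129°, forward 10.6 m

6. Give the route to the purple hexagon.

turn right 160°, forward 2.2 m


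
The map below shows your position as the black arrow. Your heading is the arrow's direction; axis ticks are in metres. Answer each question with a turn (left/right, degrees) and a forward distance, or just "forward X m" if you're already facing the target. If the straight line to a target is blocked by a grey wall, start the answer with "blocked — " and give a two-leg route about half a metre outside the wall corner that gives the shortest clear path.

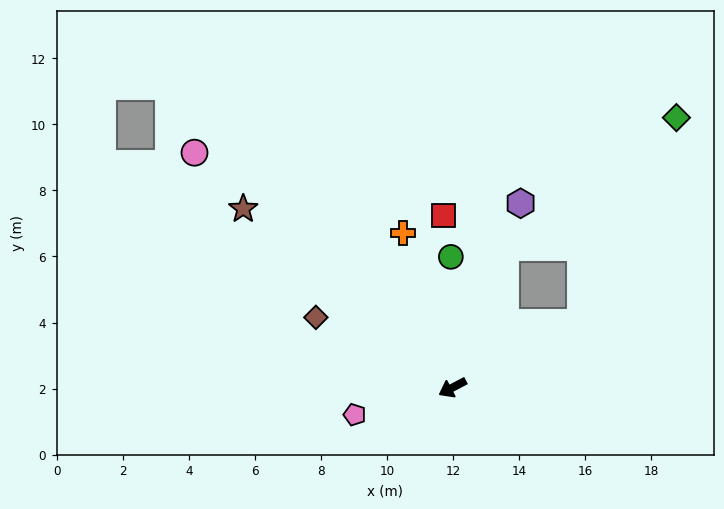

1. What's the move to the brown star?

turn right 68°, forward 8.3 m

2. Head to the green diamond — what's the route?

blocked — turn right 138°, forward 4.6 m, then turn right 33°, forward 6.5 m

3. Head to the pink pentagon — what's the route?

turn right 12°, forward 3.1 m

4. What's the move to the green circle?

turn right 117°, forward 4.0 m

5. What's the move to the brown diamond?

turn right 55°, forward 4.7 m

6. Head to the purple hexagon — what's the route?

turn right 138°, forward 5.9 m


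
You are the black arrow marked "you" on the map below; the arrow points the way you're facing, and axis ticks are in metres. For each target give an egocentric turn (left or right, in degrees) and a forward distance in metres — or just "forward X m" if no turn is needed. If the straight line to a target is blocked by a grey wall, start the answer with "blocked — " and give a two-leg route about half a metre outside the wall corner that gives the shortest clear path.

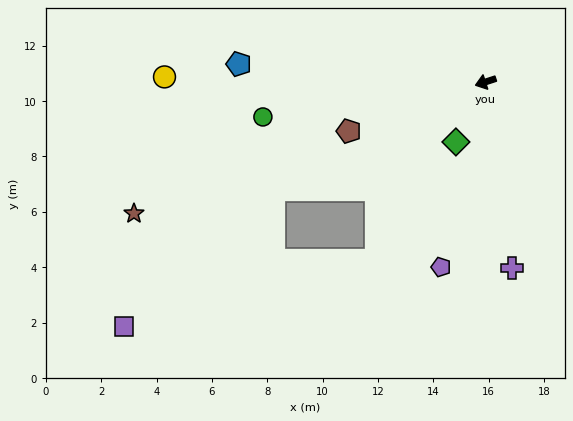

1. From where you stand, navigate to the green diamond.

turn left 46°, forward 2.4 m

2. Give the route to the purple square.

blocked — turn left 9°, forward 8.6 m, then turn left 15°, forward 7.3 m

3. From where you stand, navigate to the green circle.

turn right 9°, forward 8.1 m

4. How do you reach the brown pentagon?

forward 5.3 m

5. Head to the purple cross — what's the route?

turn left 80°, forward 6.8 m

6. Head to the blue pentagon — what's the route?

turn right 22°, forward 8.9 m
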